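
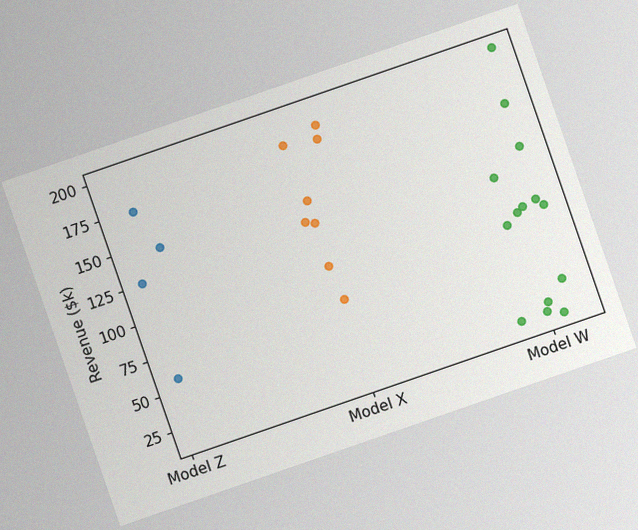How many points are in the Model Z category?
4

The chart is tilted about 19° counter-clockwise, with some photo noise. Counting the markers in the Model Z column gives 4.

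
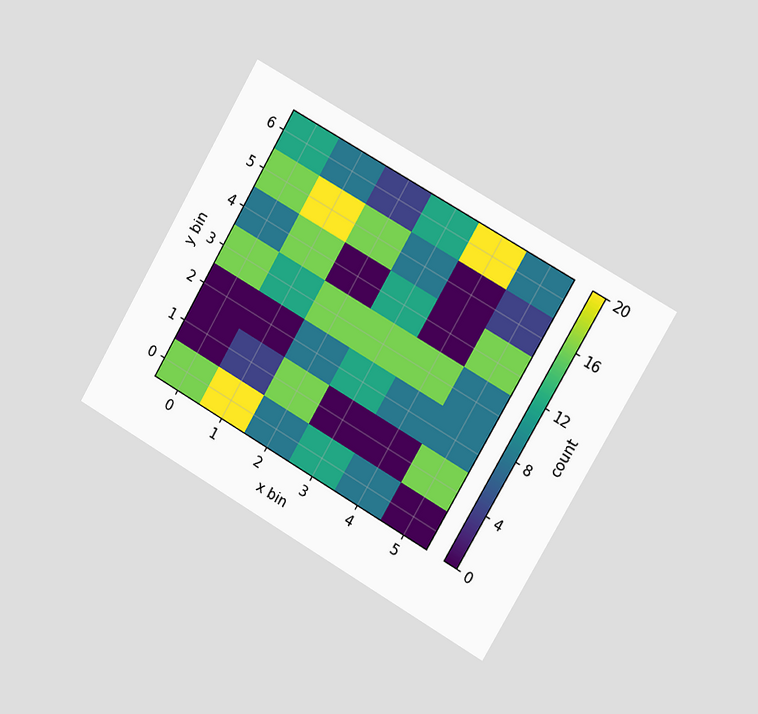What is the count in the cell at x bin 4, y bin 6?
20

The chart is tilted about 30° clockwise and viewed slightly from the right. Matching the cell (4, 6) against the colorbar gives 20.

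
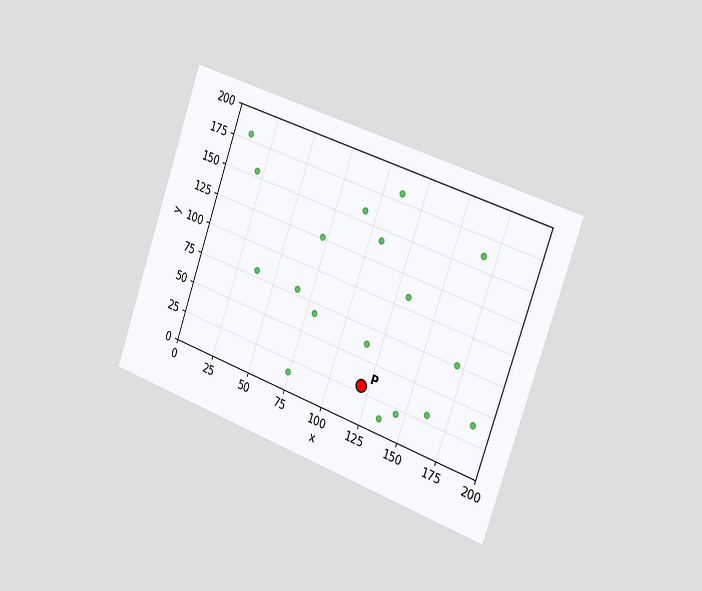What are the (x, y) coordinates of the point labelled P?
The chart is tilted about 19° clockwise and viewed slightly from the right. Following the gridlines from P to each axis, P sits at (120, 30).

(120, 30)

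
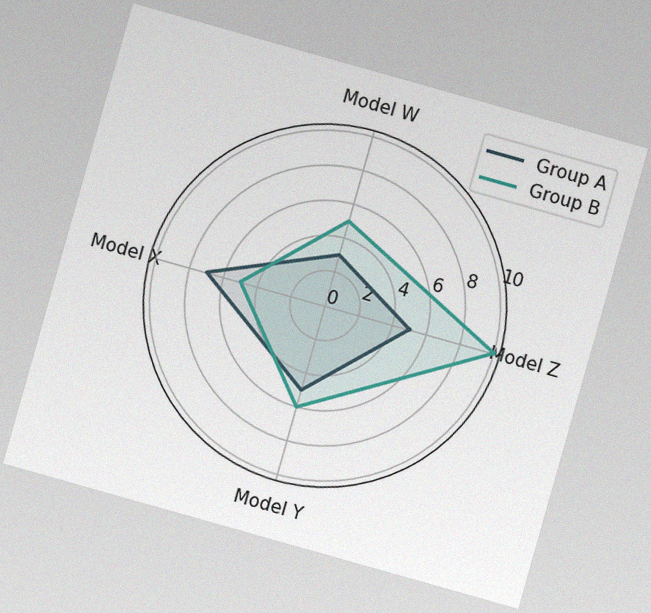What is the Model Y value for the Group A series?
5

The chart is tilted about 16° clockwise, with some photo noise. On the Model Y axis, Group A reaches 5.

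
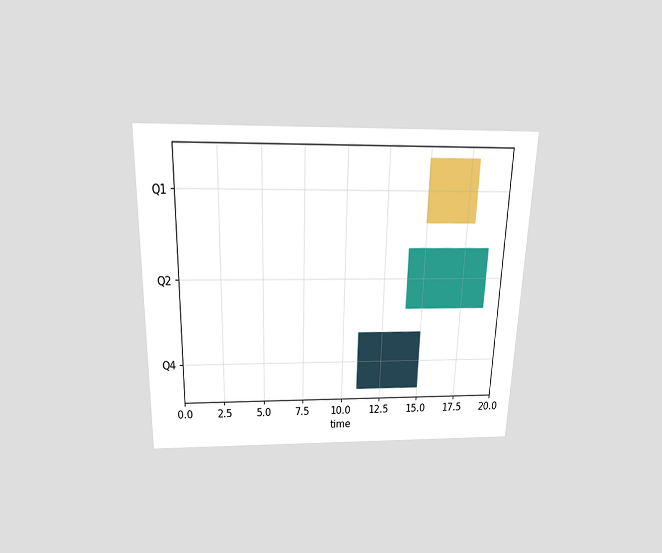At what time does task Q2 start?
14

The chart is viewed slightly from above. The Q2 bar begins at t=14.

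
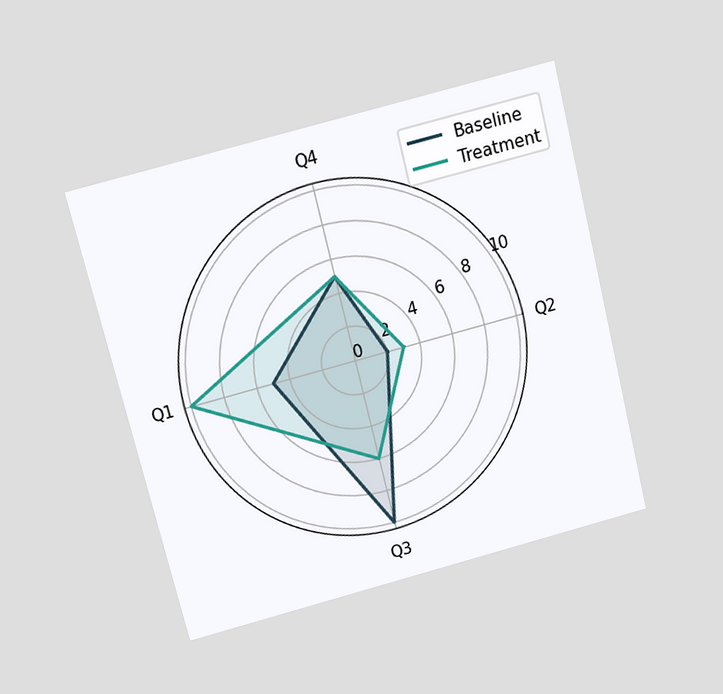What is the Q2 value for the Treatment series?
The chart is tilted about 14° counter-clockwise and viewed slightly from above. On the Q2 axis, Treatment reaches 3.

3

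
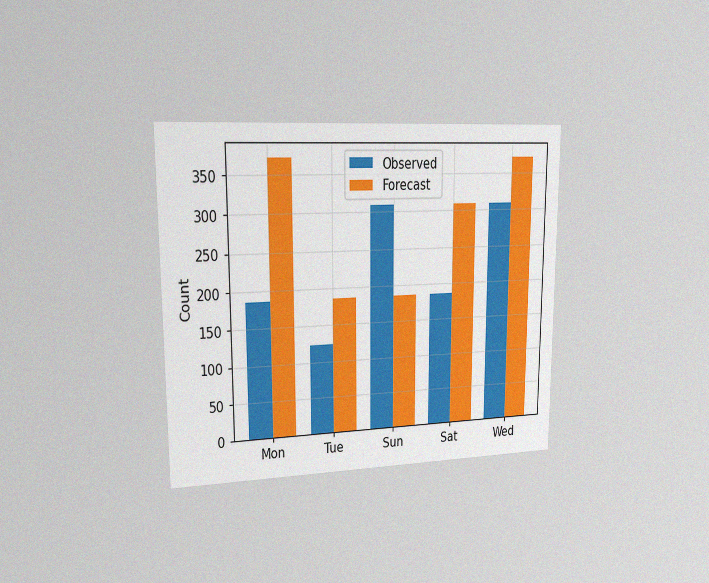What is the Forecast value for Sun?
The chart is viewed slightly from the left, with some photo noise. The Forecast bar at Sun reaches 186 on the y-axis.

186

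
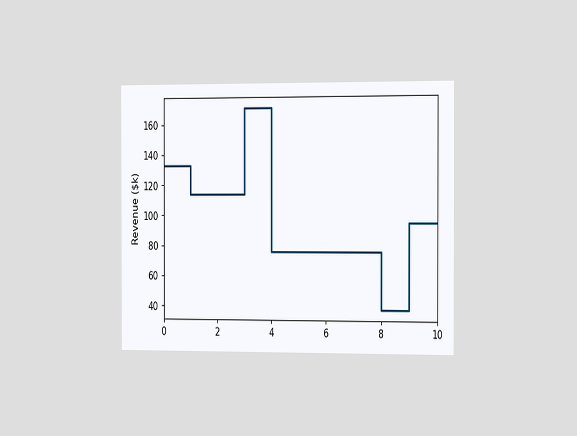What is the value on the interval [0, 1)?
$133k

The chart is viewed slightly from the right. On [0, 1) the step sits at $133k.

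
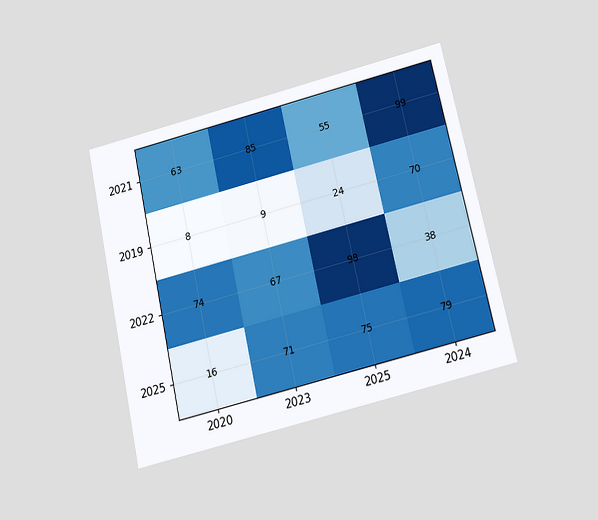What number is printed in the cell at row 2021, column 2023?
85

The chart is tilted about 12° counter-clockwise and viewed slightly from below. The (2021, 2023) cell reads 85.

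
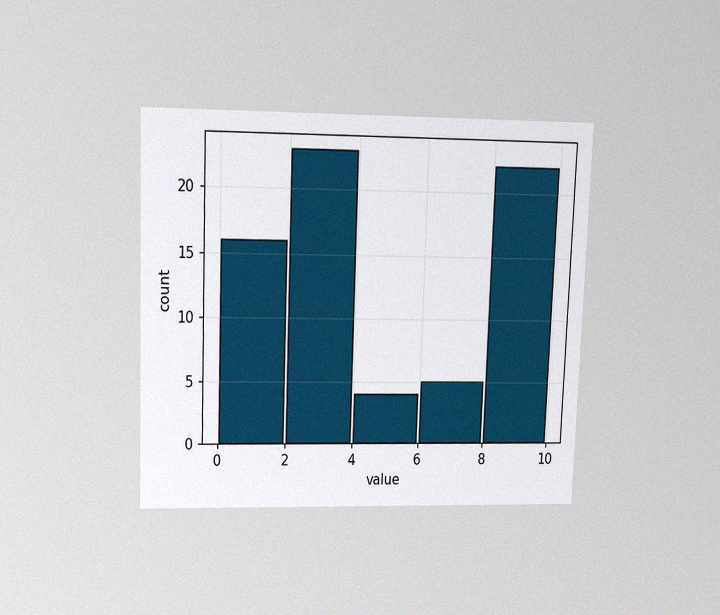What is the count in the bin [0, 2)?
16

The chart is tilted about 2° clockwise and viewed at a slight angle, with some photo noise. The [0, 2) bin has height 16.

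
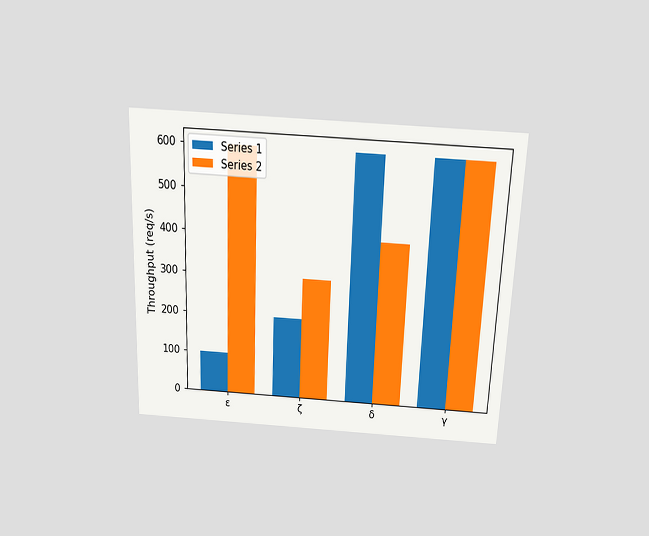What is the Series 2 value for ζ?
The chart is tilted about 2° clockwise and viewed slightly from above. The Series 2 bar at ζ reaches 300req/s on the y-axis.

300req/s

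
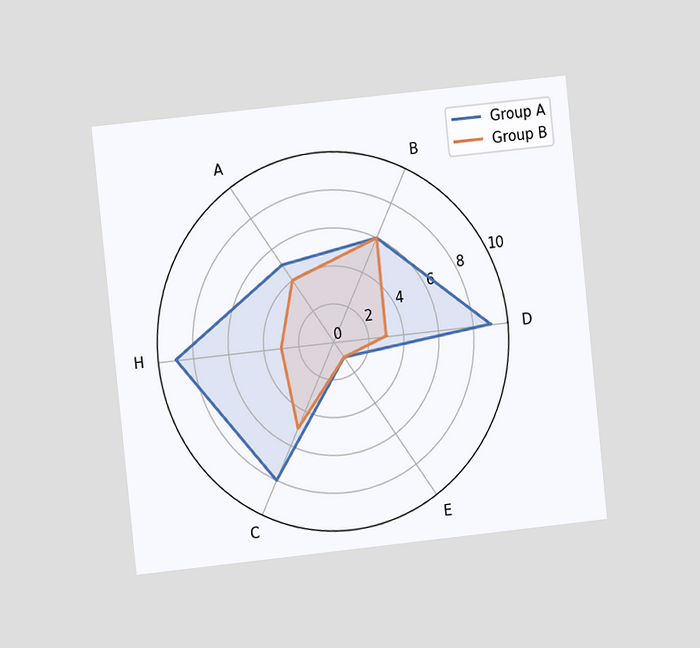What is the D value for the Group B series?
3

The chart is tilted about 6° counter-clockwise and viewed at a slight angle. On the D axis, Group B reaches 3.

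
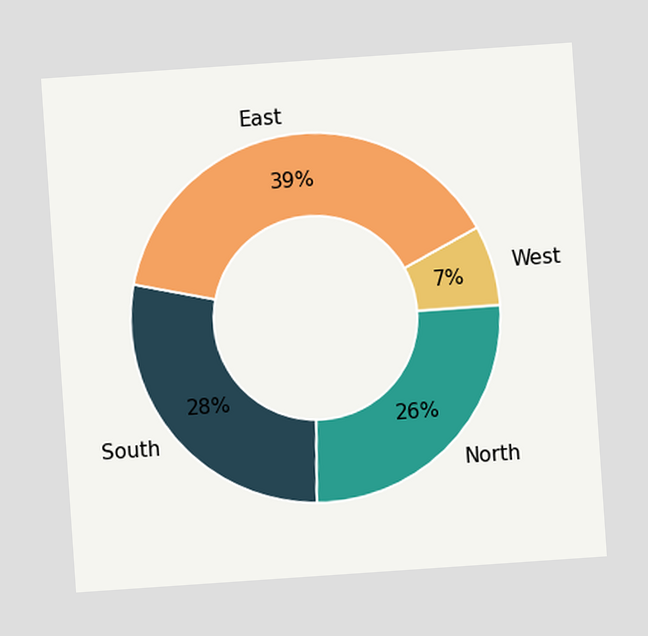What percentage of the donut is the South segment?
The chart is tilted about 4° counter-clockwise. The South segment takes up 28% of the ring.

28%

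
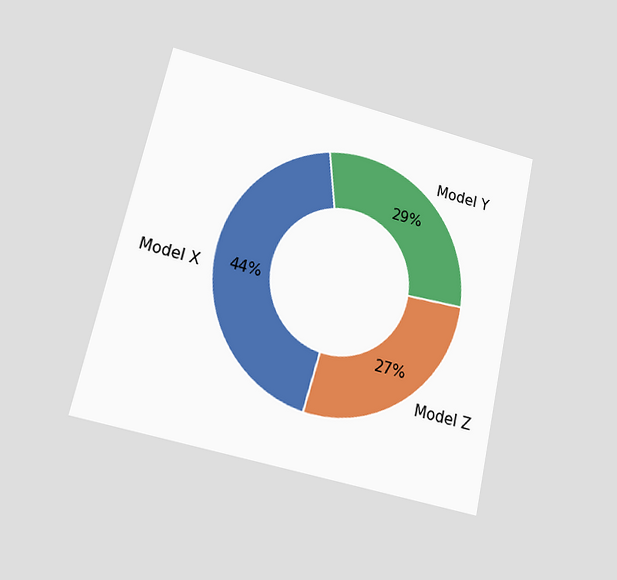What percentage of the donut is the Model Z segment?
27%

The chart is tilted about 13° clockwise and viewed at a slight angle. The Model Z segment takes up 27% of the ring.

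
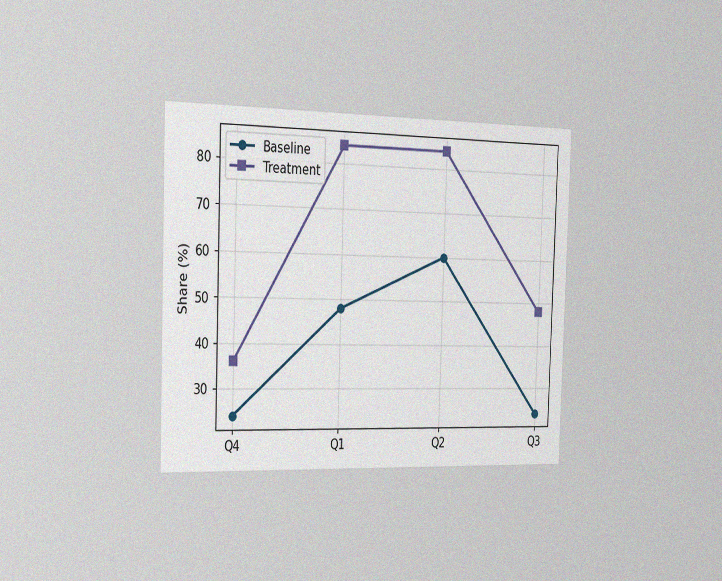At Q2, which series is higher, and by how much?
The chart is viewed slightly from the left, with some photo noise. At Q2, Treatment sits above the other line by 24%.

Treatment, by 24%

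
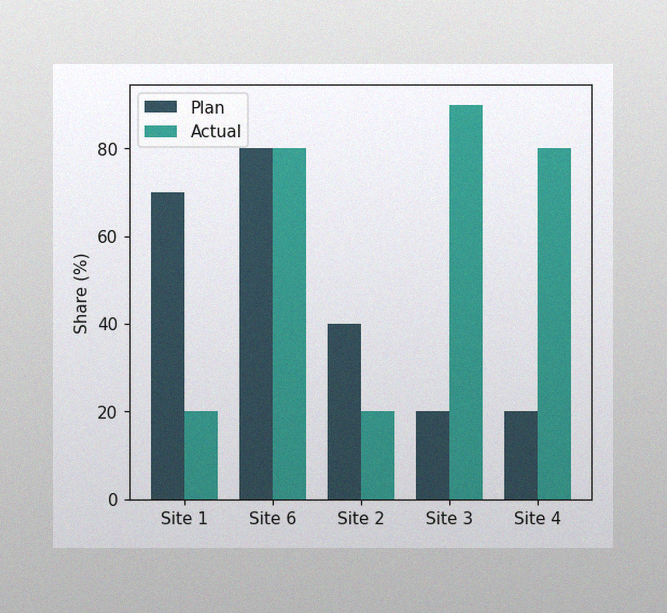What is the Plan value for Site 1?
The image has some photo noise and uneven lighting. The Plan bar at Site 1 reaches 70% on the y-axis.

70%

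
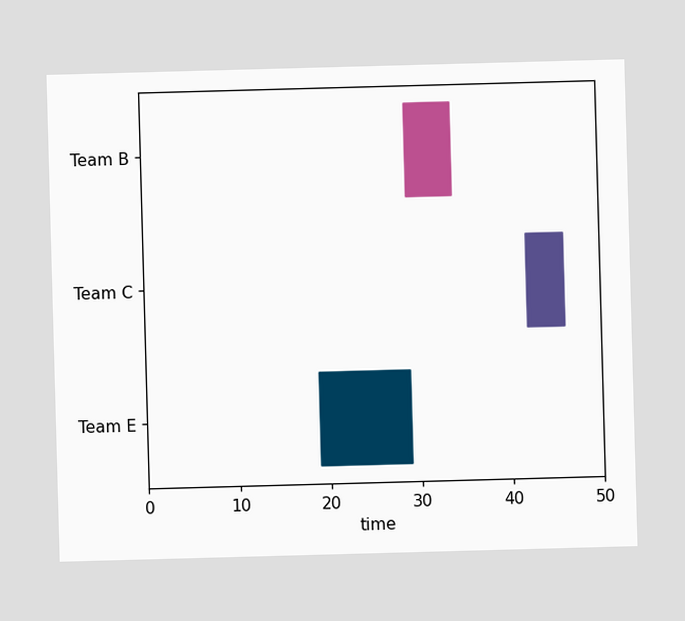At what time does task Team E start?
19

The Team E bar begins at t=19.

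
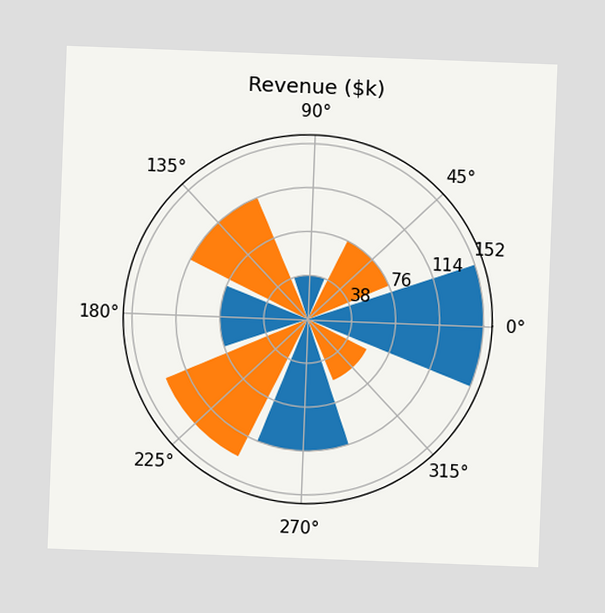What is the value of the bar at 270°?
$114k

The chart is tilted about 2° clockwise. The bar at 270° reaches $114k on the radial axis.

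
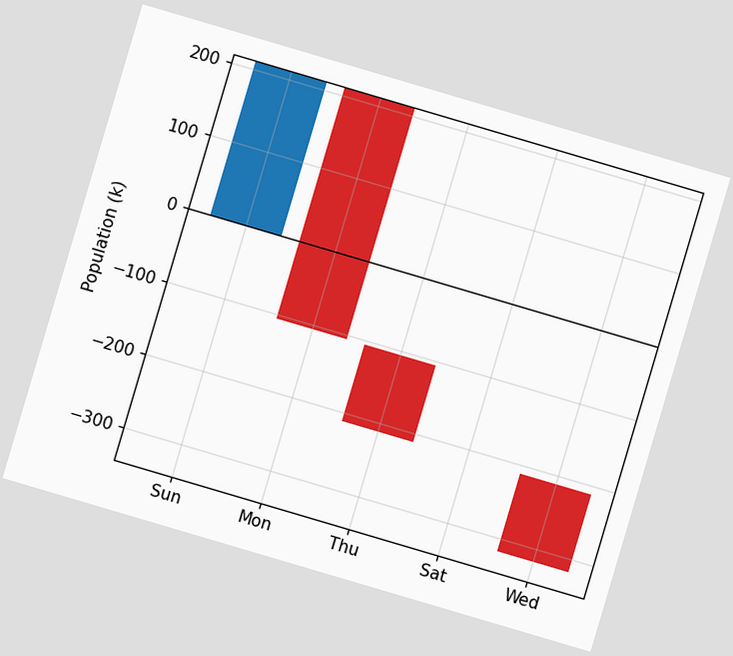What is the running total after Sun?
212k

The chart is tilted about 16° clockwise. After Sun the running total reaches 212k.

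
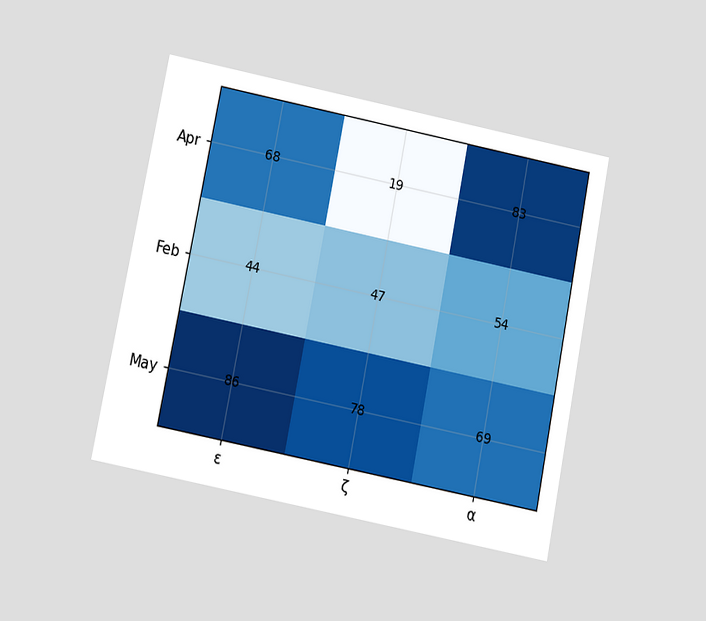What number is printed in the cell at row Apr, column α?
The chart is tilted about 11° clockwise and viewed slightly from below. The (Apr, α) cell reads 83.

83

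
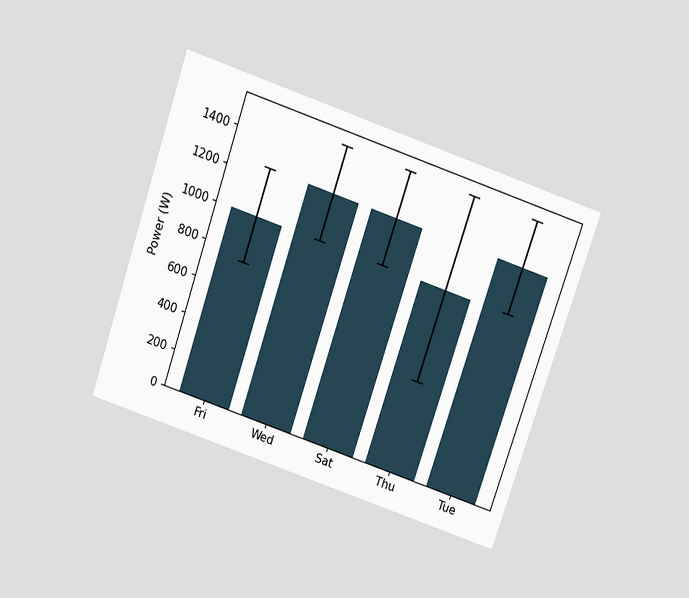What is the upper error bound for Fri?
The chart is tilted about 19° clockwise and viewed slightly from above. The Fri bar's upper whisker reaches 1250W.

1250W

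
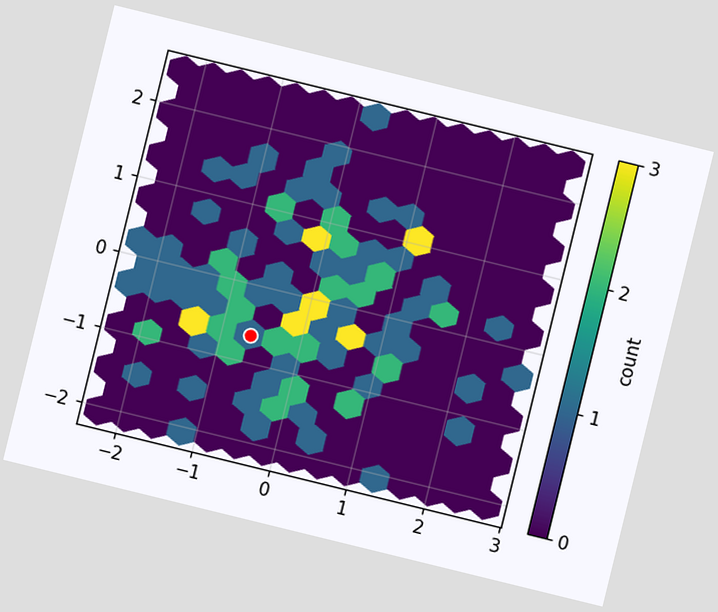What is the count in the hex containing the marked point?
The chart is tilted about 14° clockwise. The marked hex reads 1 on the colorbar.

1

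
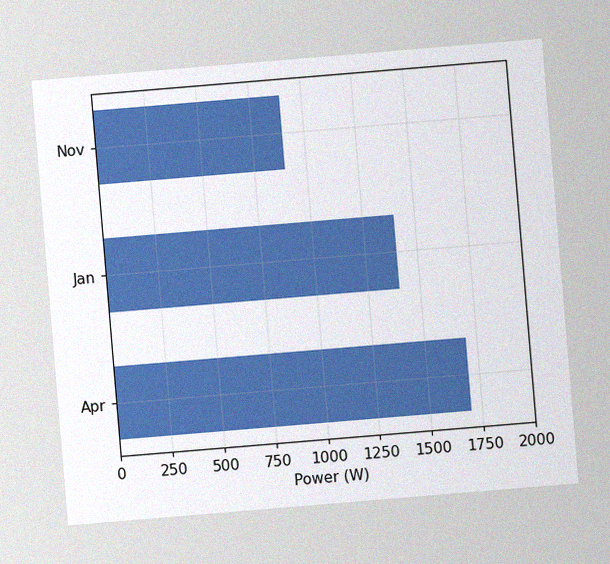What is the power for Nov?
The chart is tilted about 5° counter-clockwise, with some photo noise. Reading along the chart's x-axis, the Nov bar reaches 900W.

900W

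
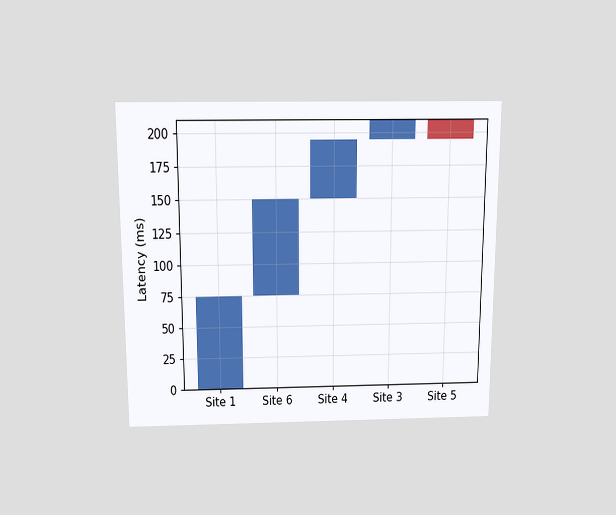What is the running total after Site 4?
195ms

The chart is viewed slightly from above. After Site 4 the running total reaches 195ms.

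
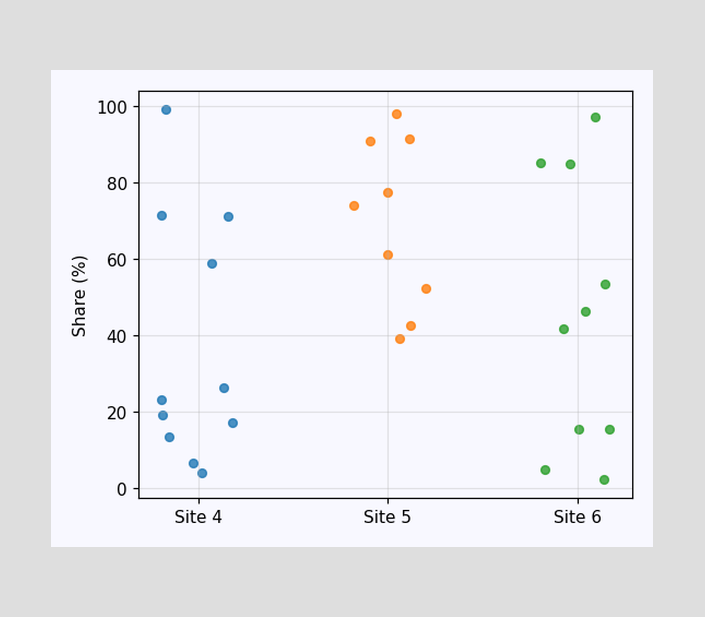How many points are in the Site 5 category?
9

Counting the markers in the Site 5 column gives 9.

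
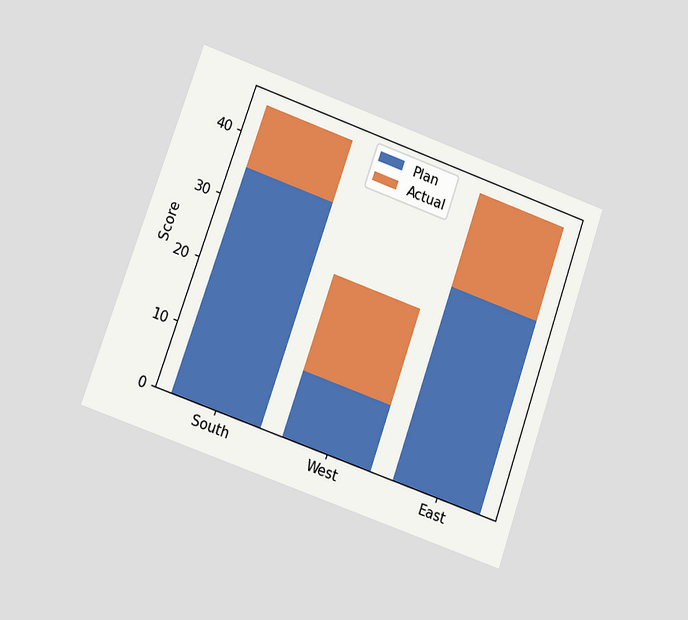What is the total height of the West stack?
25

The chart is tilted about 19° clockwise and viewed at a slight angle. The West stack's top reaches 25 on the y-axis.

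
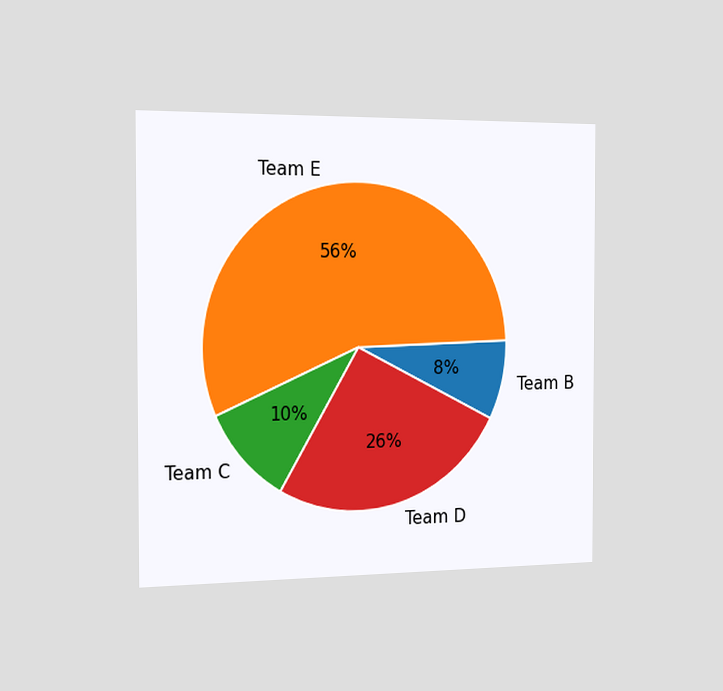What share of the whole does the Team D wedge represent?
26%

The chart is viewed slightly from the left. The Team D slice takes up 26% of the pie.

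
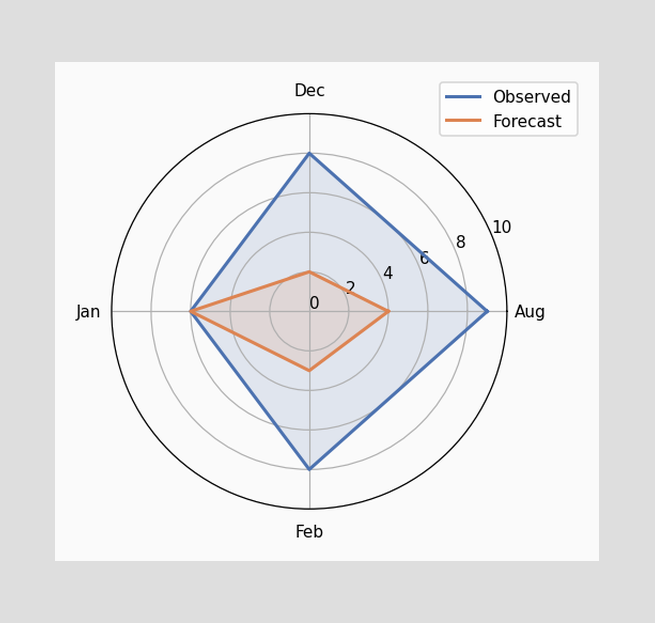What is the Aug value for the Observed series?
9

On the Aug axis, Observed reaches 9.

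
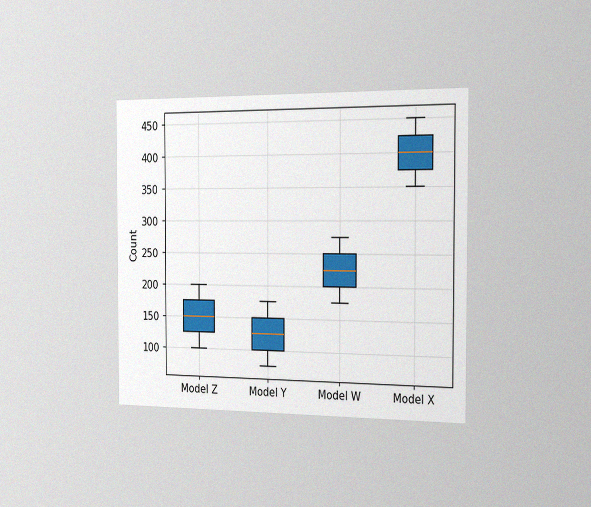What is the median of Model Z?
The chart is viewed slightly from the right, with some photo noise. The median line in the Model Z box sits at 150.

150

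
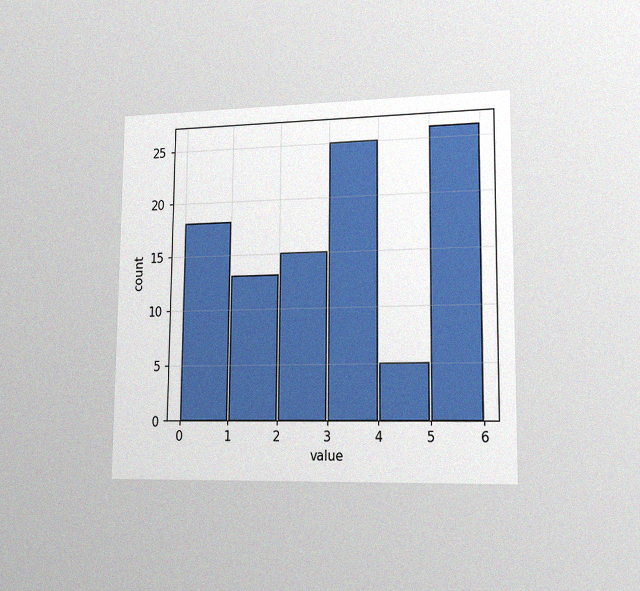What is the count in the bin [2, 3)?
15

The chart is viewed slightly from the right, with some photo noise. The [2, 3) bin has height 15.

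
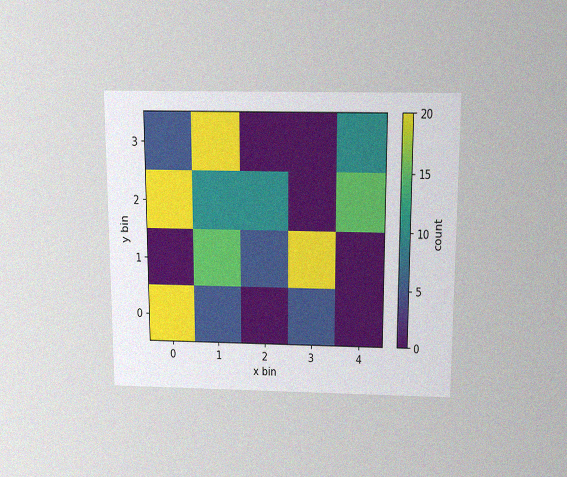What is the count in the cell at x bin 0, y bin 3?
The chart is viewed slightly from above, with some photo noise. Matching the cell (0, 3) against the colorbar gives 5.

5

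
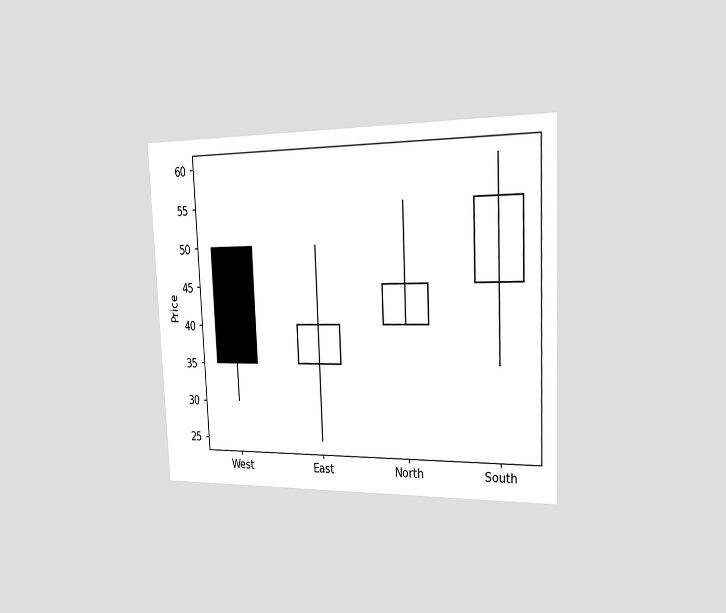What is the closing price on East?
The chart is tilted about 3° counter-clockwise and viewed slightly from the right. The East candle closes at 40.

40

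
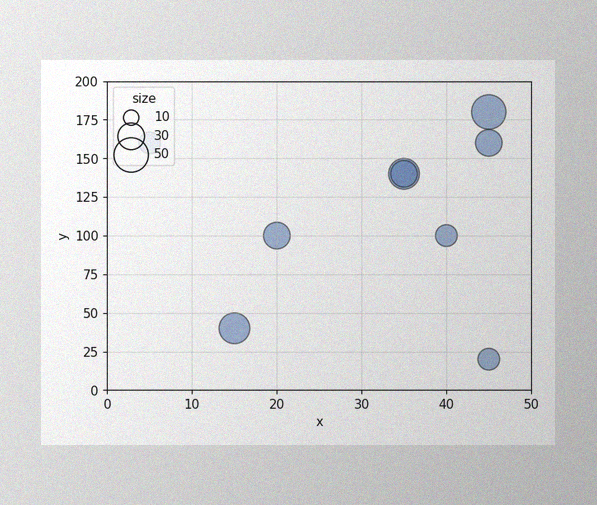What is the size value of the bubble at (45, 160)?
The image has some photo noise and uneven lighting. Matching the bubble at (45, 160) against the size legend gives 30.

30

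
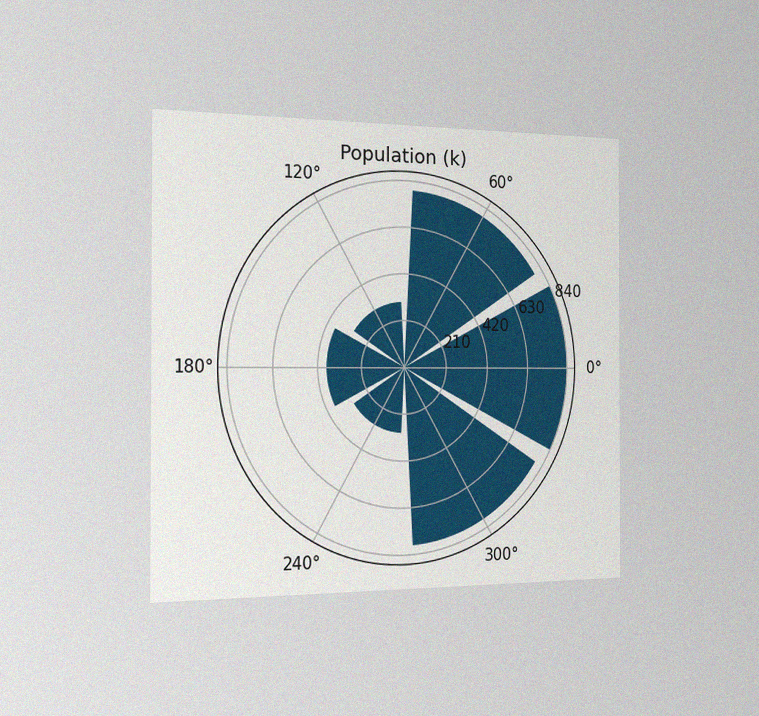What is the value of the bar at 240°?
The chart is viewed slightly from the left, with some photo noise. The bar at 240° reaches 294k on the radial axis.

294k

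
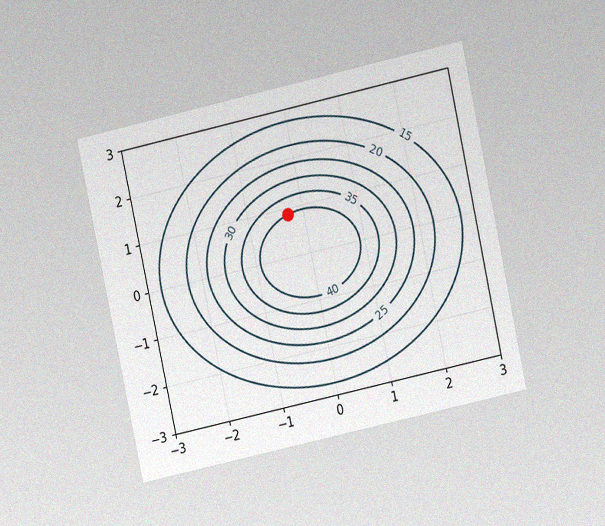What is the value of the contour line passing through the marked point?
40

The chart is tilted about 12° counter-clockwise and viewed at a slight angle, with some photo noise. The marked point sits on the contour labelled 40.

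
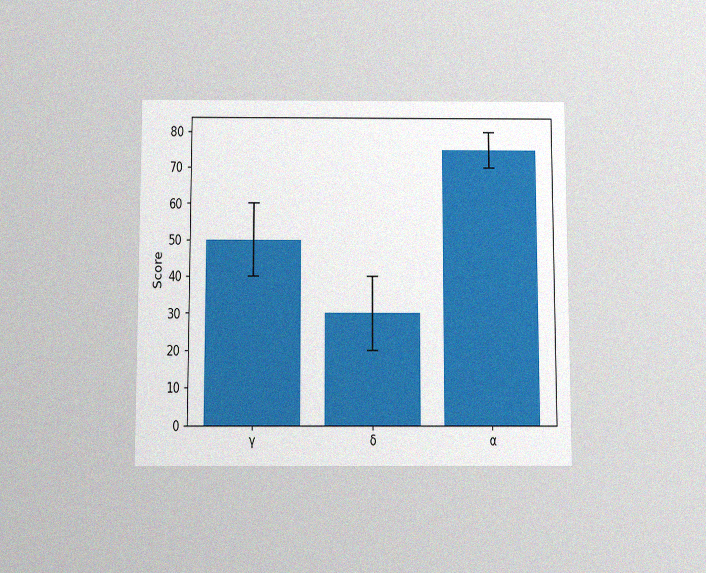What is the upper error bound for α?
80

The chart is viewed slightly from below, with some photo noise. The α bar's upper whisker reaches 80.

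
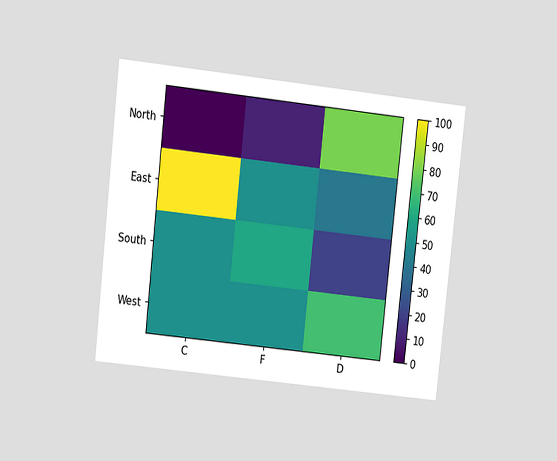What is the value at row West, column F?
50

The chart is tilted about 6° clockwise and viewed at a slight angle. Matching cell (West, F) against the colorbar gives 50.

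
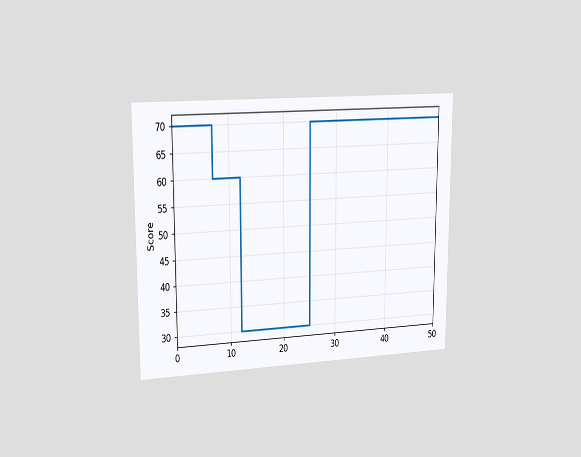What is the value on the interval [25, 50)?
The chart is viewed slightly from the left. On [25, 50) the step sits at 70.

70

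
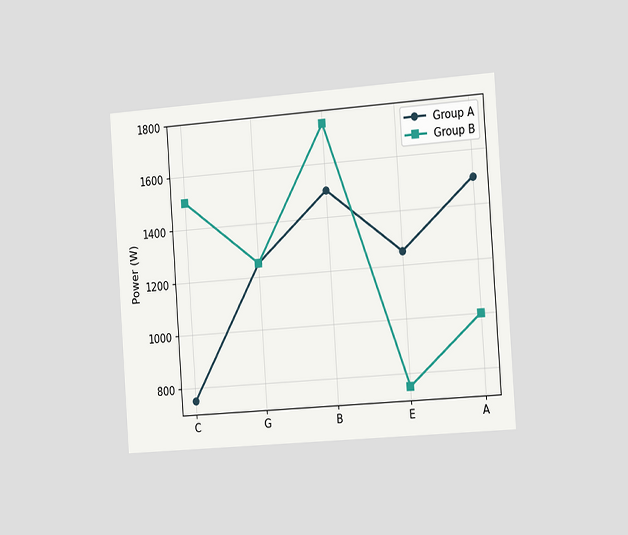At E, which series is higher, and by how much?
Group A, by 500W

The chart is tilted about 4° counter-clockwise and viewed slightly from the right. At E, Group A sits above the other line by 500W.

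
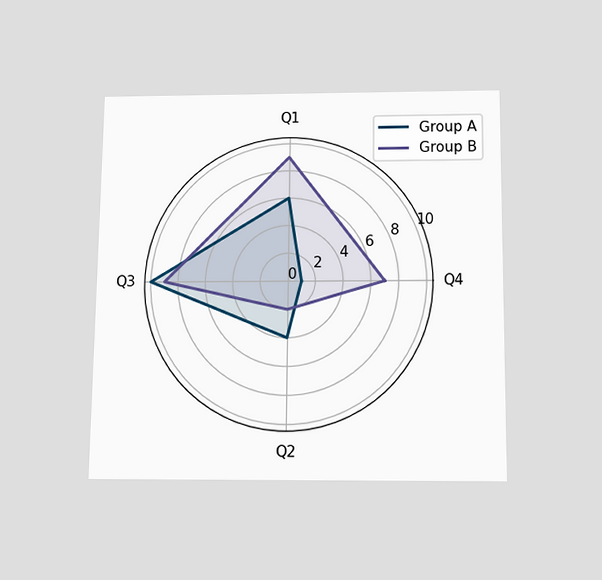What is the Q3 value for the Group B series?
The chart is viewed slightly from below. On the Q3 axis, Group B reaches 9.

9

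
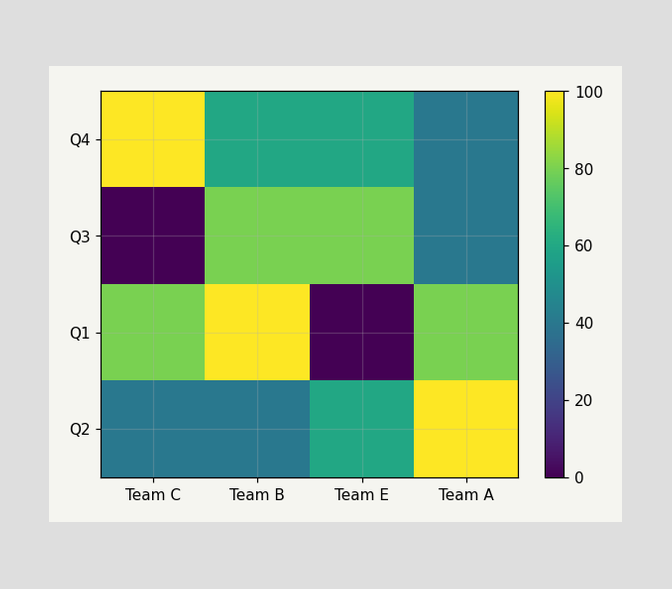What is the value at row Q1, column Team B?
100

Matching cell (Q1, Team B) against the colorbar gives 100.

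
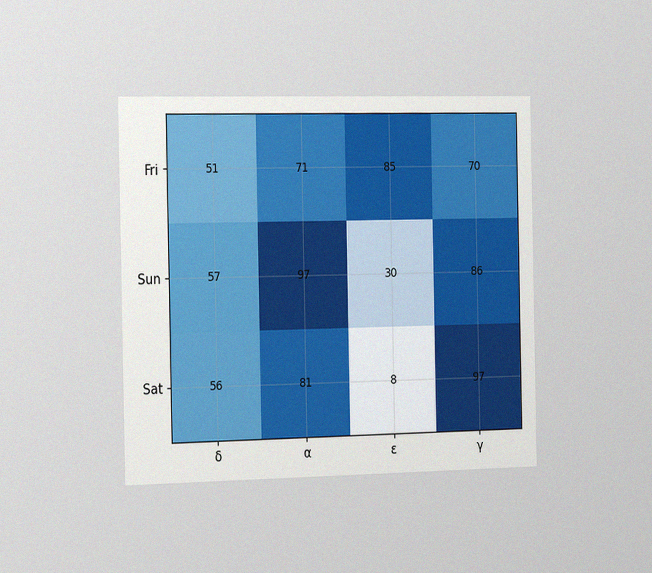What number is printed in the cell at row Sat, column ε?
8

The chart is viewed slightly from the left, with some photo noise. The (Sat, ε) cell reads 8.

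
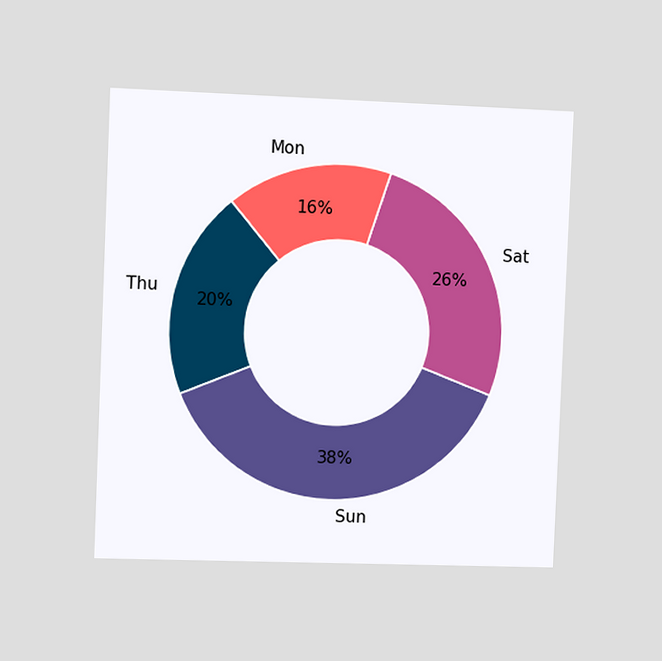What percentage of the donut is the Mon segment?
The chart is tilted about 2° clockwise and viewed slightly from the left. The Mon segment takes up 16% of the ring.

16%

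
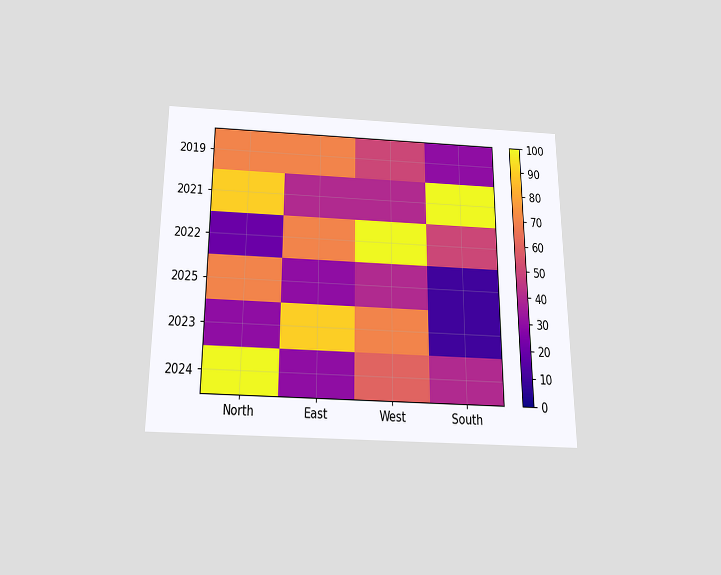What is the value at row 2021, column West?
The chart is viewed slightly from below. Matching cell (2021, West) against the colorbar gives 40.

40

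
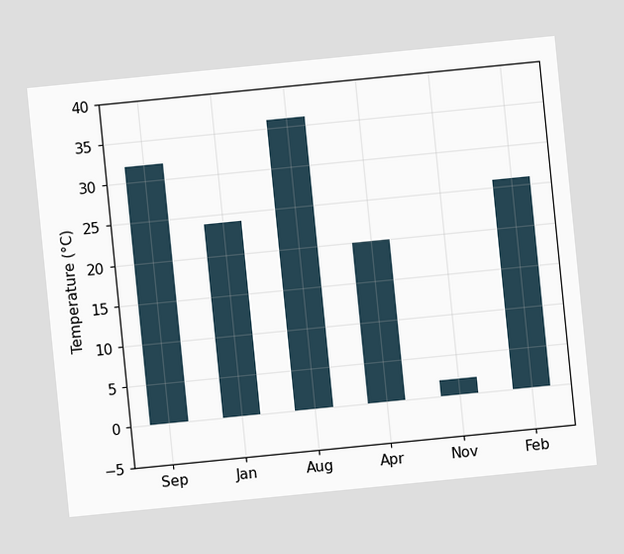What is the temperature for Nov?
The chart is tilted about 6° counter-clockwise. Reading along the chart's y-axis, the Nov bar reaches 2°C.

2°C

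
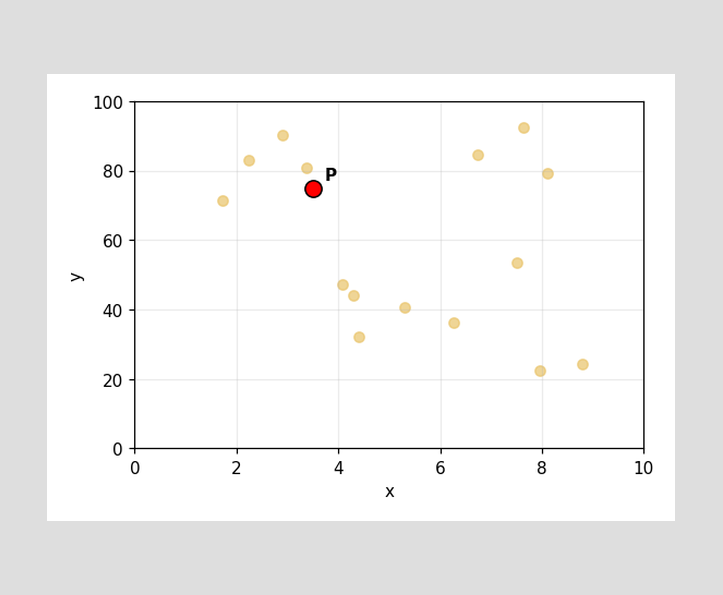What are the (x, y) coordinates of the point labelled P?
Following the gridlines from P to each axis, P sits at (3.5, 75).

(3.5, 75)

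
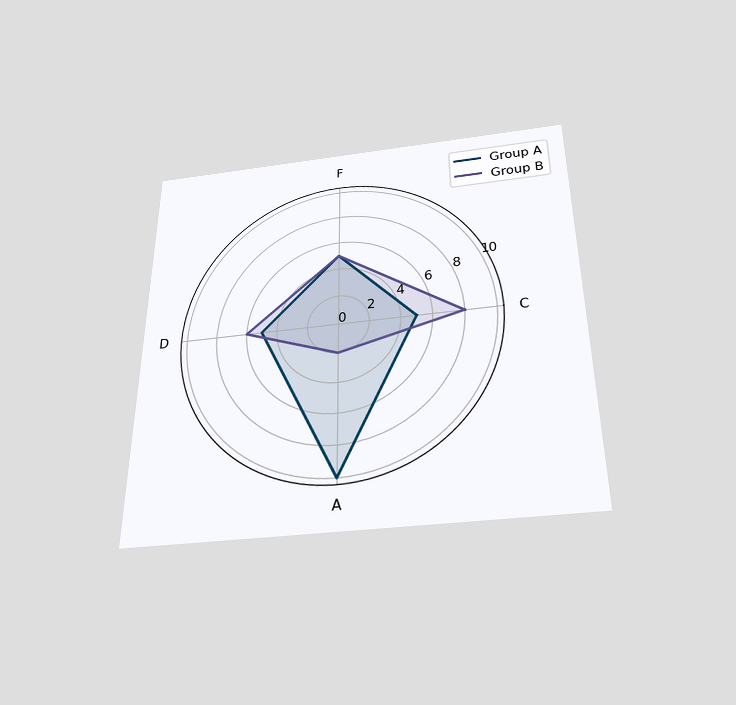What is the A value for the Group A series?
The chart is viewed slightly from below. On the A axis, Group A reaches 10.

10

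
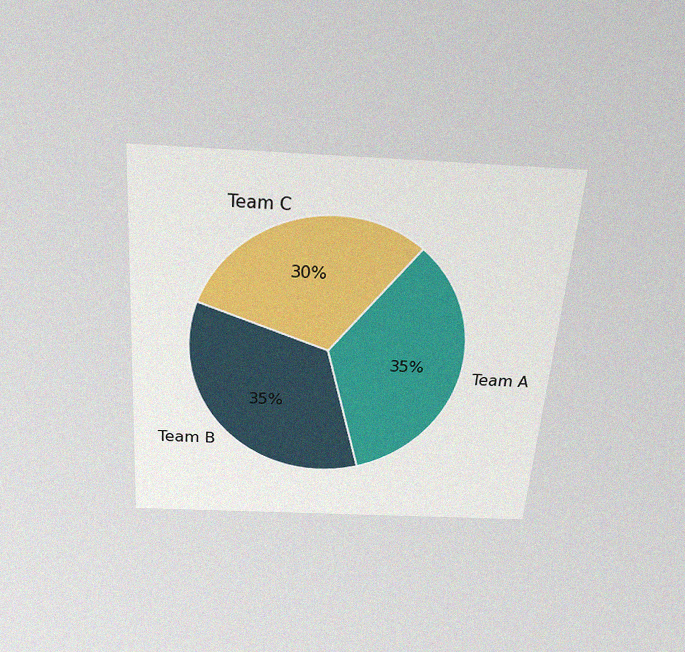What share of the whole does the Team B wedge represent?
35%

The chart is tilted about 4° clockwise and viewed slightly from above, with some photo noise. The Team B slice takes up 35% of the pie.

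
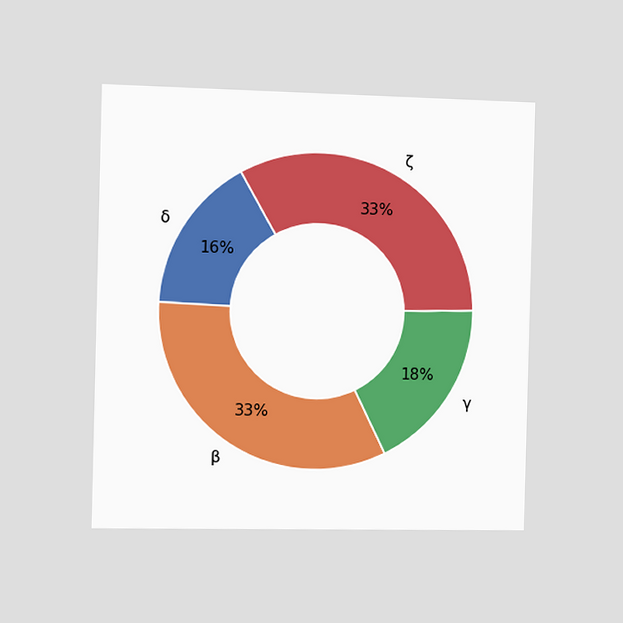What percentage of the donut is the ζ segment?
The chart is viewed slightly from the left. The ζ segment takes up 33% of the ring.

33%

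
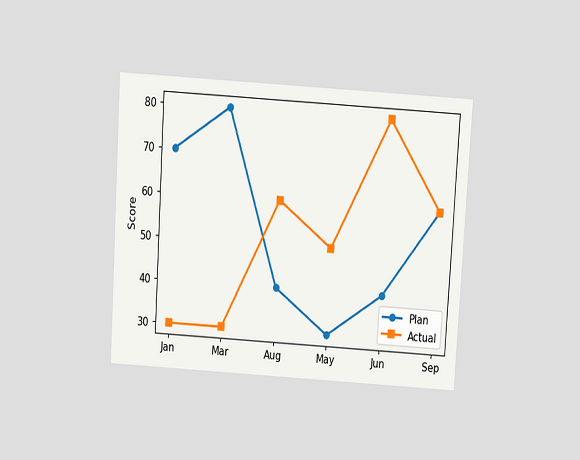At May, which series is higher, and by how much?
Actual, by 20

The chart is tilted about 4° clockwise and viewed slightly from above. At May, Actual sits above the other line by 20.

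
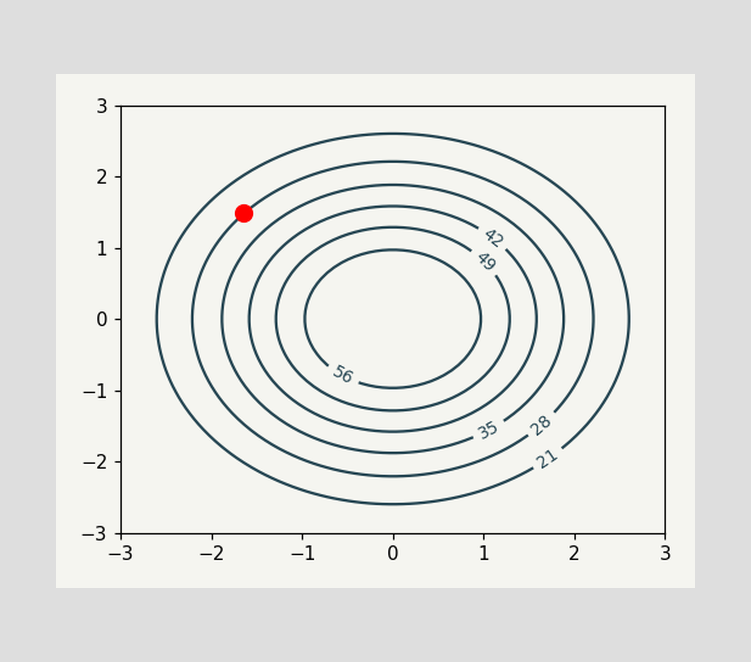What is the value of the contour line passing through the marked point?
The marked point sits on the contour labelled 28.

28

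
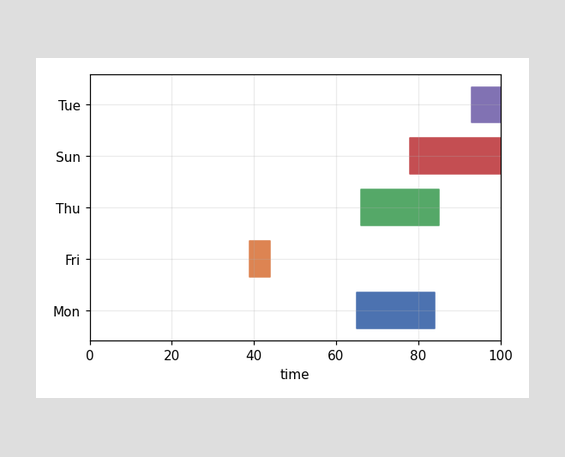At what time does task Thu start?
The Thu bar begins at t=66.

66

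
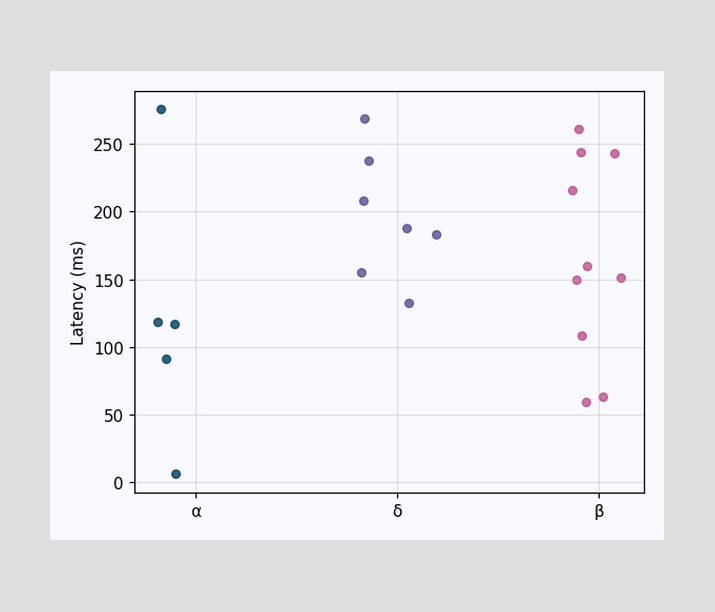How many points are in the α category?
5

Counting the markers in the α column gives 5.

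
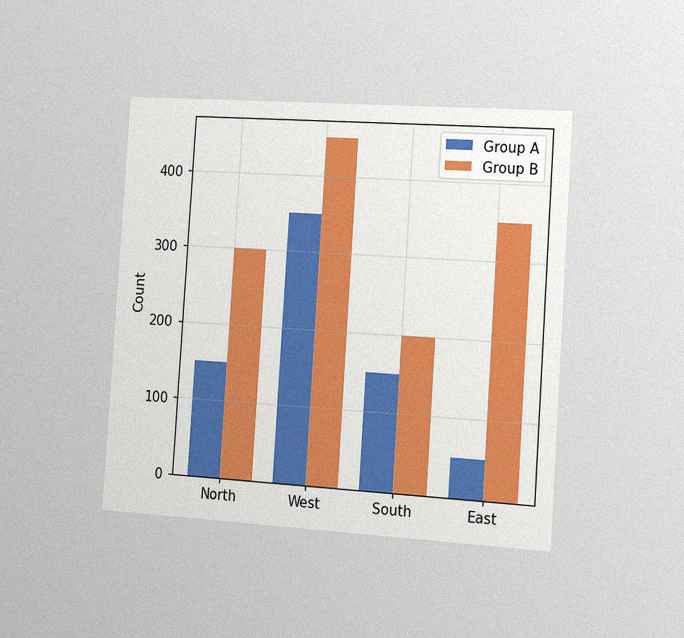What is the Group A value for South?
150

The chart is tilted about 4° clockwise and viewed slightly from the right, with some photo noise. The Group A bar at South reaches 150 on the y-axis.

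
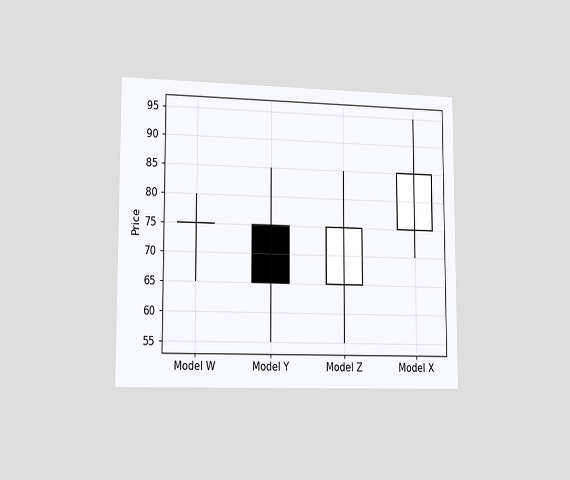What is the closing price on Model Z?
The chart is viewed slightly from the left. The Model Z candle closes at 75.

75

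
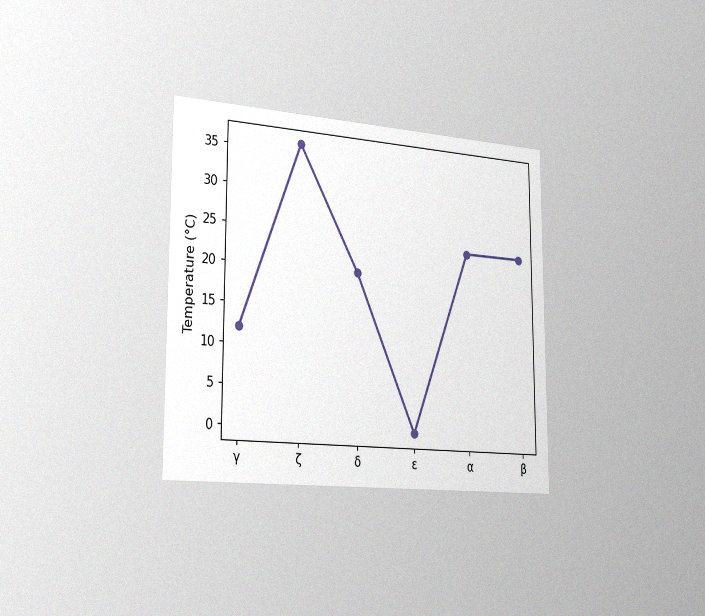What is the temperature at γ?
The chart is viewed slightly from the left, with some photo noise. At γ, the line is at 12°C.

12°C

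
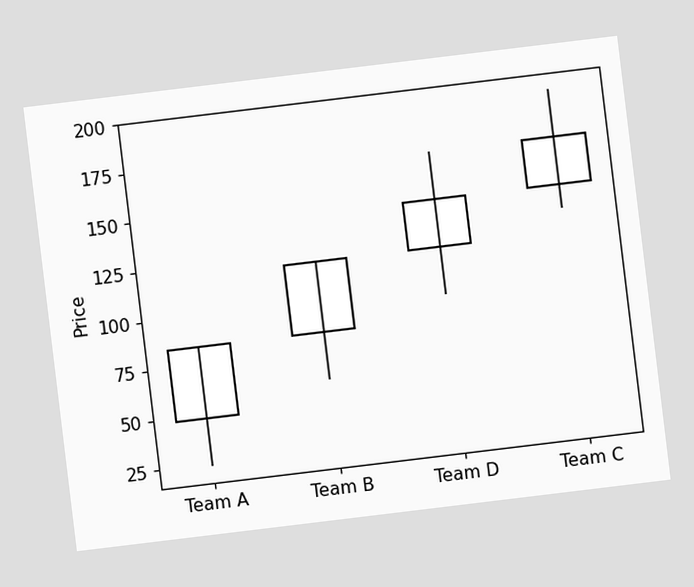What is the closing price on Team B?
The chart is tilted about 7° counter-clockwise. The Team B candle closes at 120.

120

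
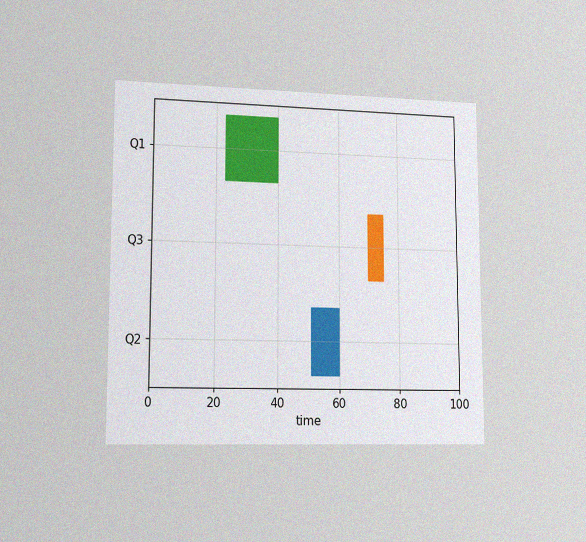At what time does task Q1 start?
23

The chart is viewed slightly from the left, with some photo noise. The Q1 bar begins at t=23.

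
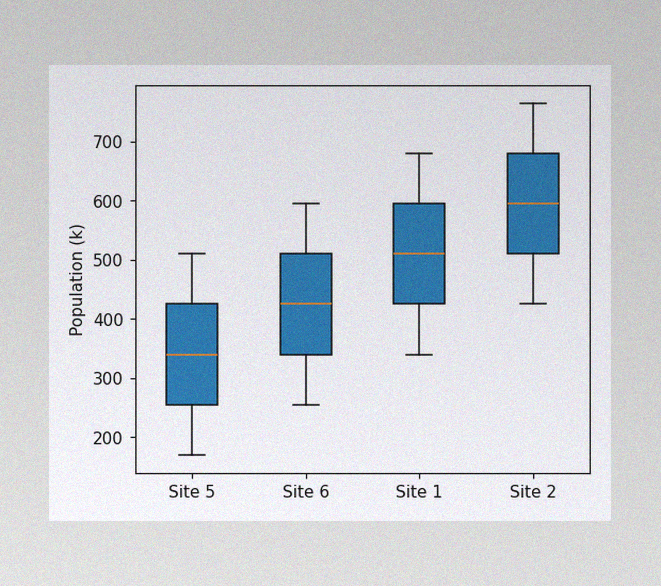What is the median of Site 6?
425k

The image has some photo noise and uneven lighting. The median line in the Site 6 box sits at 425k.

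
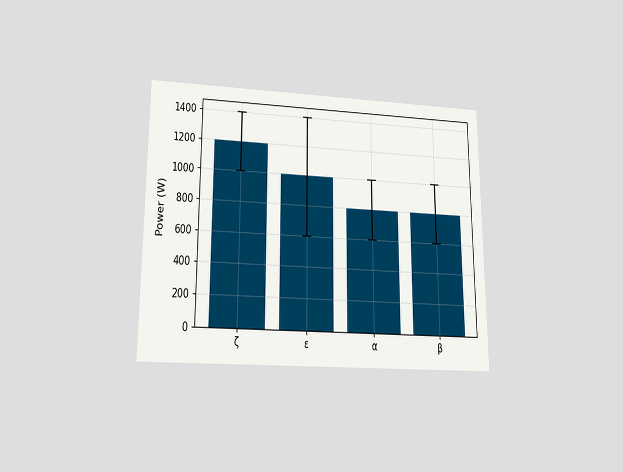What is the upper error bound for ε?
The chart is viewed slightly from below. The ε bar's upper whisker reaches 1400W.

1400W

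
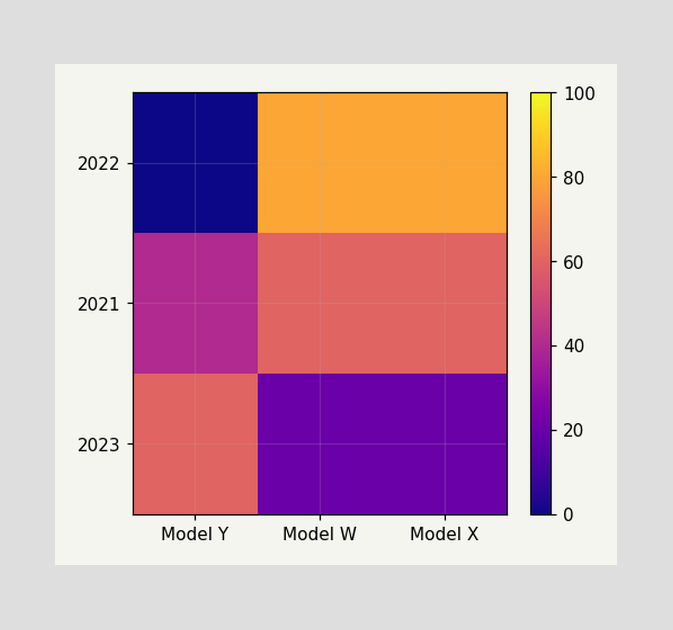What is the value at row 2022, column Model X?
80

Matching cell (2022, Model X) against the colorbar gives 80.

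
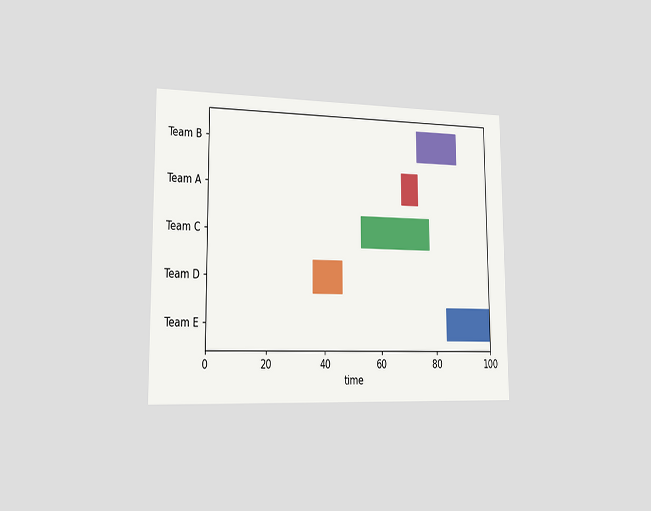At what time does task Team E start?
The chart is viewed slightly from the left. The Team E bar begins at t=84.

84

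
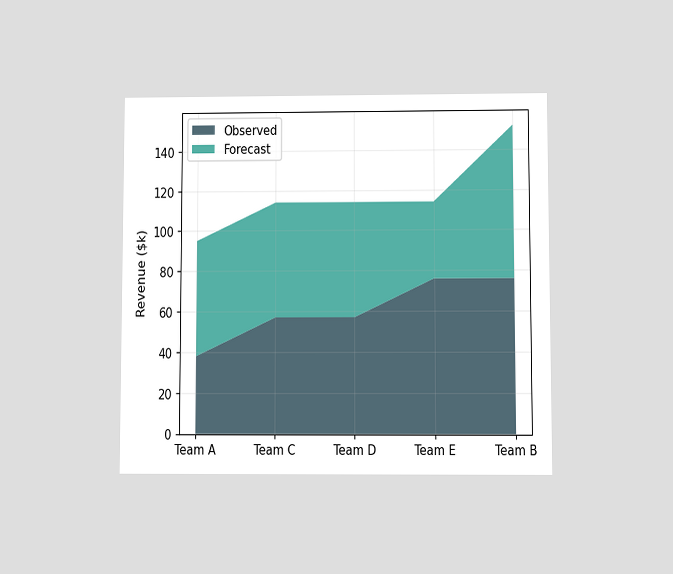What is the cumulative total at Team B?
The chart is viewed slightly from below. The stacked total at Team B reaches $152k.

$152k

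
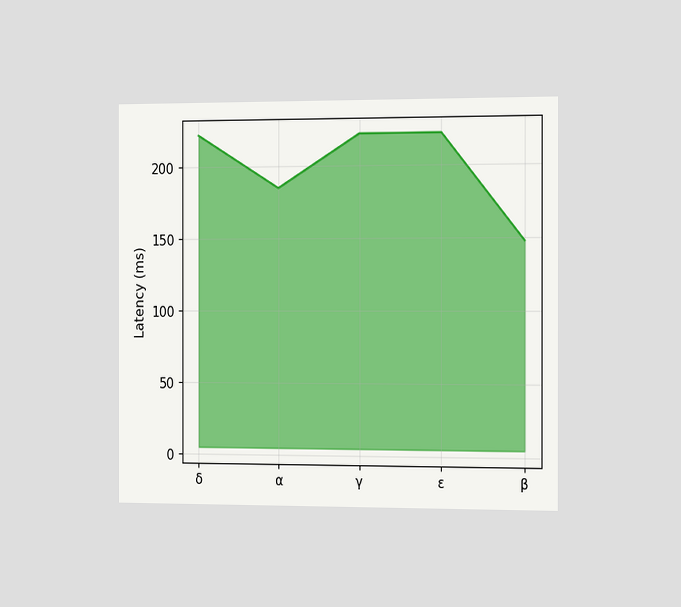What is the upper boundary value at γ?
222ms

The chart is viewed slightly from the right. At γ the upper boundary is at 222ms.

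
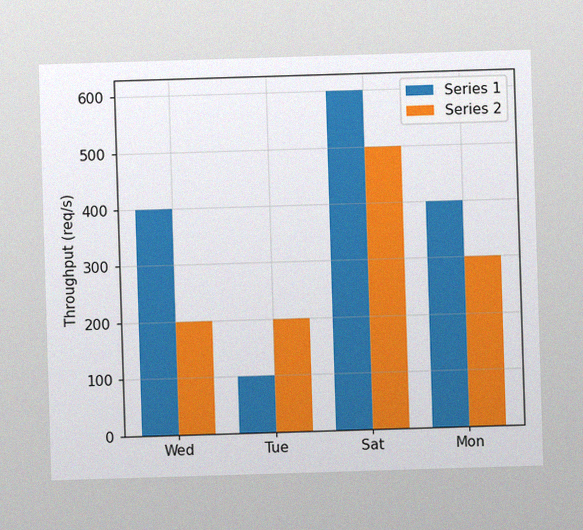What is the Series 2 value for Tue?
200req/s

The image has some photo noise and uneven lighting. The Series 2 bar at Tue reaches 200req/s on the y-axis.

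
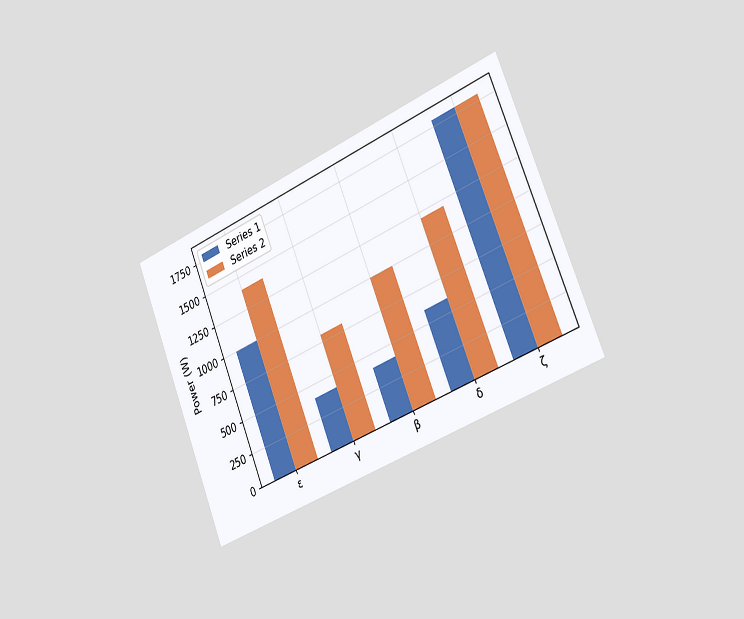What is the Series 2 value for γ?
The chart is tilted about 22° counter-clockwise and viewed slightly from the right. The Series 2 bar at γ reaches 800W on the y-axis.

800W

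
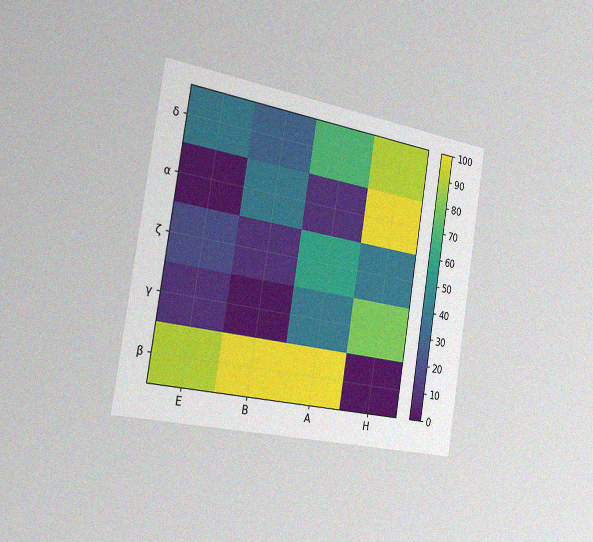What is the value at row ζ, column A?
The chart is tilted about 9° clockwise and viewed slightly from the left, with some photo noise. Matching cell (ζ, A) against the colorbar gives 60.

60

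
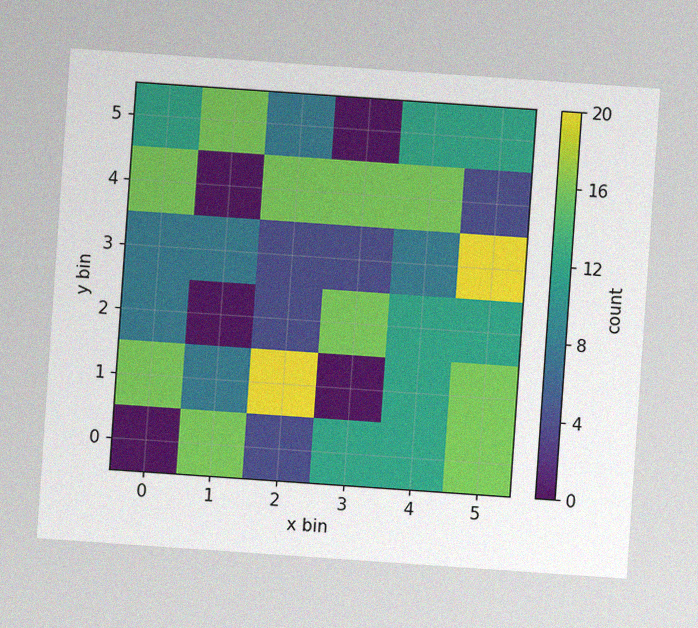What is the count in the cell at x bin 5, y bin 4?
4

The chart is tilted about 4° clockwise, with some photo noise. Matching the cell (5, 4) against the colorbar gives 4.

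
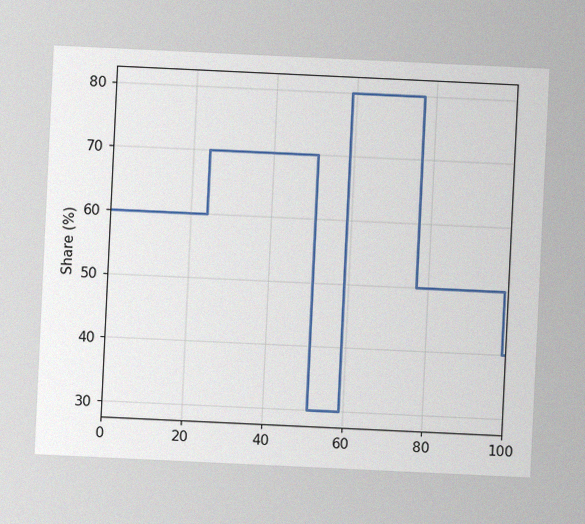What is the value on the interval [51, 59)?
The chart is tilted about 3° clockwise, with some photo noise. On [51, 59) the step sits at 30%.

30%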